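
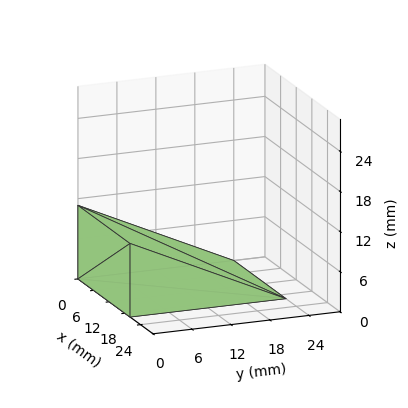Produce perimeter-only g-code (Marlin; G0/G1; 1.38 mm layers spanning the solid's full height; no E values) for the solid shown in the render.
Reading the render: the shape is a wedge (ramp): 20 × 24 mm base, rising to 11 mm along the y=0 edge and sloping linearly to z=0 at y=24 (dimensions read to the nearest mm from the axis ticks). For the g-code, the solid's height is divided into equal slices at the stated Δz and each level perimeter traced with G1 moves after a G0 lift.

; perimeter-only toolpath
G21 ; units = mm
G90 ; absolute positioning
G28 ; home
; layer 1
G0 Z1.38
G0 X0.00 Y0.00
G1 X20.00 Y0.00
G1 X20.00 Y21.00
G1 X0.00 Y21.00
G1 X0.00 Y0.00
; layer 2
G0 Z2.75
G0 X0.00 Y0.00
G1 X20.00 Y0.00
G1 X20.00 Y18.00
G1 X0.00 Y18.00
G1 X0.00 Y0.00
; layer 3
G0 Z4.12
G0 X0.00 Y0.00
G1 X20.00 Y0.00
G1 X20.00 Y15.00
G1 X0.00 Y15.00
G1 X0.00 Y0.00
; layer 4
G0 Z5.50
G0 X0.00 Y0.00
G1 X20.00 Y0.00
G1 X20.00 Y12.00
G1 X0.00 Y12.00
G1 X0.00 Y0.00
; layer 5
G0 Z6.88
G0 X0.00 Y0.00
G1 X20.00 Y0.00
G1 X20.00 Y9.00
G1 X0.00 Y9.00
G1 X0.00 Y0.00
; layer 6
G0 Z8.25
G0 X0.00 Y0.00
G1 X20.00 Y0.00
G1 X20.00 Y6.00
G1 X0.00 Y6.00
G1 X0.00 Y0.00
; layer 7
G0 Z9.62
G0 X0.00 Y0.00
G1 X20.00 Y0.00
G1 X20.00 Y3.00
G1 X0.00 Y3.00
G1 X0.00 Y0.00
M2 ; end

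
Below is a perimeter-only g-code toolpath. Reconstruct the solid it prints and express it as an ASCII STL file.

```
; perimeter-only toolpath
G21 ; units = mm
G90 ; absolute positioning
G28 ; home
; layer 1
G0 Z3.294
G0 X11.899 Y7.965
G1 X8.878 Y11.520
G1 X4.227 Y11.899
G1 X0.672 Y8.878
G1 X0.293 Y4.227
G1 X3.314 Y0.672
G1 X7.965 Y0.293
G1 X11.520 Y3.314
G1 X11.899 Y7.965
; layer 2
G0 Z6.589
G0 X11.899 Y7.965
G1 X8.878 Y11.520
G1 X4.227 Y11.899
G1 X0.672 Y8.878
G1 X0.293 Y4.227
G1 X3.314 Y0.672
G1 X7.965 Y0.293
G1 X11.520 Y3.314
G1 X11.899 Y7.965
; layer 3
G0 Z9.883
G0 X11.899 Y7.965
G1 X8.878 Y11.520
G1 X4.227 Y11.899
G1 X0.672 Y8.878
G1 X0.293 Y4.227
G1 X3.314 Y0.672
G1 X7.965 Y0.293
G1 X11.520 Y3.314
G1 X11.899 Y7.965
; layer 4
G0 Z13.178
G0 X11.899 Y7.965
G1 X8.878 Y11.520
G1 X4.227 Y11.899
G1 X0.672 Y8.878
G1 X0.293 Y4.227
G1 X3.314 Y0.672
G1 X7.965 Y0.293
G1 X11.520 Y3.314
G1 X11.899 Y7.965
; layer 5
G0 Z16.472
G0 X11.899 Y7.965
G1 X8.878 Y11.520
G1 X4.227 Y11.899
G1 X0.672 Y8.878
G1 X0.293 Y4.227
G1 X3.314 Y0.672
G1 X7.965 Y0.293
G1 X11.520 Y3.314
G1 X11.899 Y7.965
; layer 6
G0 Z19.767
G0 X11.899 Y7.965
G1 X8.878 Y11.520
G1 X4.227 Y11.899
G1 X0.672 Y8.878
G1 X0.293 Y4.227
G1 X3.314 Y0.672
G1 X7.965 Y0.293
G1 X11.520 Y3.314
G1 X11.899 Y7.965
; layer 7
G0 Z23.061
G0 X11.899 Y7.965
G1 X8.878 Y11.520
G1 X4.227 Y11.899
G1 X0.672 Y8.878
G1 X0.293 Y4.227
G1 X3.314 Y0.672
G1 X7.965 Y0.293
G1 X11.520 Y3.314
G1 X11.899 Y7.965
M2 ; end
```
solid part
  facet normal 0.0000 0.0000 -1.0000
    outer loop
      vertex 4.227 11.899 0.000
      vertex 8.878 11.520 0.000
      vertex 11.899 7.965 0.000
    endloop
  endfacet
  facet normal 0.0000 0.0000 -1.0000
    outer loop
      vertex 0.672 8.878 0.000
      vertex 4.227 11.899 0.000
      vertex 11.899 7.965 0.000
    endloop
  endfacet
  facet normal 0.0000 0.0000 -1.0000
    outer loop
      vertex 0.293 4.227 0.000
      vertex 0.672 8.878 0.000
      vertex 11.899 7.965 0.000
    endloop
  endfacet
  facet normal 0.0000 0.0000 -1.0000
    outer loop
      vertex 3.314 0.672 0.000
      vertex 0.293 4.227 0.000
      vertex 11.899 7.965 0.000
    endloop
  endfacet
  facet normal 0.0000 0.0000 -1.0000
    outer loop
      vertex 7.965 0.293 0.000
      vertex 3.314 0.672 0.000
      vertex 11.899 7.965 0.000
    endloop
  endfacet
  facet normal 0.0000 0.0000 -1.0000
    outer loop
      vertex 11.520 3.314 0.000
      vertex 7.965 0.293 0.000
      vertex 11.899 7.965 0.000
    endloop
  endfacet
  facet normal 0.0000 0.0000 1.0000
    outer loop
      vertex 11.899 7.965 23.061
      vertex 8.878 11.520 23.061
      vertex 4.227 11.899 23.061
    endloop
  endfacet
  facet normal 0.0000 0.0000 1.0000
    outer loop
      vertex 11.899 7.965 23.061
      vertex 4.227 11.899 23.061
      vertex 0.672 8.878 23.061
    endloop
  endfacet
  facet normal 0.0000 0.0000 1.0000
    outer loop
      vertex 11.899 7.965 23.061
      vertex 0.672 8.878 23.061
      vertex 0.293 4.227 23.061
    endloop
  endfacet
  facet normal 0.0000 0.0000 1.0000
    outer loop
      vertex 11.899 7.965 23.061
      vertex 0.293 4.227 23.061
      vertex 3.314 0.672 23.061
    endloop
  endfacet
  facet normal 0.0000 0.0000 1.0000
    outer loop
      vertex 11.899 7.965 23.061
      vertex 3.314 0.672 23.061
      vertex 7.965 0.293 23.061
    endloop
  endfacet
  facet normal 0.0000 0.0000 1.0000
    outer loop
      vertex 11.899 7.965 23.061
      vertex 7.965 0.293 23.061
      vertex 11.520 3.314 23.061
    endloop
  endfacet
  facet normal 0.7620 0.6476 0.0000
    outer loop
      vertex 11.899 7.965 0.000
      vertex 8.878 11.520 0.000
      vertex 8.878 11.520 23.061
    endloop
  endfacet
  facet normal 0.7620 0.6476 0.0000
    outer loop
      vertex 11.899 7.965 0.000
      vertex 8.878 11.520 23.061
      vertex 11.899 7.965 23.061
    endloop
  endfacet
  facet normal 0.0812 0.9967 0.0000
    outer loop
      vertex 8.878 11.520 0.000
      vertex 4.227 11.899 0.000
      vertex 4.227 11.899 23.061
    endloop
  endfacet
  facet normal 0.0812 0.9967 0.0000
    outer loop
      vertex 8.878 11.520 0.000
      vertex 4.227 11.899 23.061
      vertex 8.878 11.520 23.061
    endloop
  endfacet
  facet normal -0.6476 0.7620 0.0000
    outer loop
      vertex 4.227 11.899 0.000
      vertex 0.672 8.878 0.000
      vertex 0.672 8.878 23.061
    endloop
  endfacet
  facet normal -0.6476 0.7620 0.0000
    outer loop
      vertex 4.227 11.899 0.000
      vertex 0.672 8.878 23.061
      vertex 4.227 11.899 23.061
    endloop
  endfacet
  facet normal -0.9967 0.0812 0.0000
    outer loop
      vertex 0.672 8.878 0.000
      vertex 0.293 4.227 0.000
      vertex 0.293 4.227 23.061
    endloop
  endfacet
  facet normal -0.9967 0.0812 0.0000
    outer loop
      vertex 0.672 8.878 0.000
      vertex 0.293 4.227 23.061
      vertex 0.672 8.878 23.061
    endloop
  endfacet
  facet normal -0.7620 -0.6476 0.0000
    outer loop
      vertex 0.293 4.227 0.000
      vertex 3.314 0.672 0.000
      vertex 3.314 0.672 23.061
    endloop
  endfacet
  facet normal -0.7620 -0.6476 0.0000
    outer loop
      vertex 0.293 4.227 0.000
      vertex 3.314 0.672 23.061
      vertex 0.293 4.227 23.061
    endloop
  endfacet
  facet normal -0.0812 -0.9967 0.0000
    outer loop
      vertex 3.314 0.672 0.000
      vertex 7.965 0.293 0.000
      vertex 7.965 0.293 23.061
    endloop
  endfacet
  facet normal -0.0812 -0.9967 0.0000
    outer loop
      vertex 3.314 0.672 0.000
      vertex 7.965 0.293 23.061
      vertex 3.314 0.672 23.061
    endloop
  endfacet
  facet normal 0.6476 -0.7620 0.0000
    outer loop
      vertex 7.965 0.293 0.000
      vertex 11.520 3.314 0.000
      vertex 11.520 3.314 23.061
    endloop
  endfacet
  facet normal 0.6476 -0.7620 0.0000
    outer loop
      vertex 7.965 0.293 0.000
      vertex 11.520 3.314 23.061
      vertex 7.965 0.293 23.061
    endloop
  endfacet
  facet normal 0.9967 -0.0812 0.0000
    outer loop
      vertex 11.520 3.314 0.000
      vertex 11.899 7.965 0.000
      vertex 11.899 7.965 23.061
    endloop
  endfacet
  facet normal 0.9967 -0.0812 0.0000
    outer loop
      vertex 11.520 3.314 0.000
      vertex 11.899 7.965 23.061
      vertex 11.520 3.314 23.061
    endloop
  endfacet
endsolid part

The G0 Z moves step by Δz≈3.294 mm. Every layer's G1 loop is the same polygon, so the solid is a straight extrusion of it from z=0 to z≈23.1. Closing with flat bottom and top caps and triangulating gives 28 facets — a regular 8-sided prism (a cylinder approximated with 8 flat sides), circumscribed radius ≈ 6.1 mm, height ≈ 23.1 mm.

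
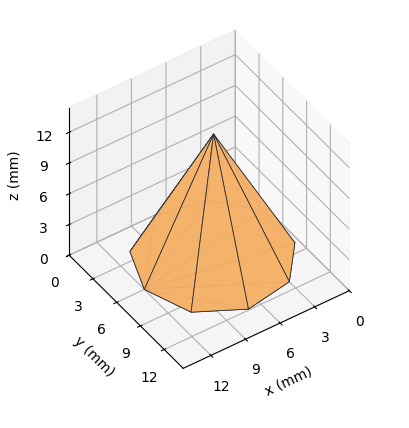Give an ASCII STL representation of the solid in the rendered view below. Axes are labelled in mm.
Reading the render: the shape is a regular 9-sided pyramid, base circumscribed radius ≈ 6 mm, apex at z ≈ 12 mm (dimensions read to the nearest mm from the axis ticks). For the STL, each face is triangulated and given an outward normal.

solid part
  facet normal 0.0000 0.0000 -1.0000
    outer loop
      vertex 7.04 11.91 0.00
      vertex 10.60 9.86 0.00
      vertex 12.00 6.00 0.00
    endloop
  endfacet
  facet normal 0.0000 0.0000 -1.0000
    outer loop
      vertex 3.00 11.20 0.00
      vertex 7.04 11.91 0.00
      vertex 12.00 6.00 0.00
    endloop
  endfacet
  facet normal 0.0000 0.0000 -1.0000
    outer loop
      vertex 0.36 8.05 0.00
      vertex 3.00 11.20 0.00
      vertex 12.00 6.00 0.00
    endloop
  endfacet
  facet normal 0.0000 0.0000 -1.0000
    outer loop
      vertex 0.36 3.95 0.00
      vertex 0.36 8.05 0.00
      vertex 12.00 6.00 0.00
    endloop
  endfacet
  facet normal 0.0000 0.0000 -1.0000
    outer loop
      vertex 3.00 0.80 0.00
      vertex 0.36 3.95 0.00
      vertex 12.00 6.00 0.00
    endloop
  endfacet
  facet normal 0.0000 0.0000 -1.0000
    outer loop
      vertex 7.04 0.09 0.00
      vertex 3.00 0.80 0.00
      vertex 12.00 6.00 0.00
    endloop
  endfacet
  facet normal 0.0000 0.0000 -1.0000
    outer loop
      vertex 10.60 2.14 0.00
      vertex 7.04 0.09 0.00
      vertex 12.00 6.00 0.00
    endloop
  endfacet
  facet normal 0.8508 0.3086 0.4254
    outer loop
      vertex 12.00 6.00 0.00
      vertex 10.60 9.86 0.00
      vertex 6.00 6.00 12.00
    endloop
  endfacet
  facet normal 0.4516 0.7843 0.4254
    outer loop
      vertex 10.60 9.86 0.00
      vertex 7.04 11.91 0.00
      vertex 6.00 6.00 12.00
    endloop
  endfacet
  facet normal -0.1566 0.8913 0.4254
    outer loop
      vertex 7.04 11.91 0.00
      vertex 3.00 11.20 0.00
      vertex 6.00 6.00 12.00
    endloop
  endfacet
  facet normal -0.6936 0.5813 0.4253
    outer loop
      vertex 3.00 11.20 0.00
      vertex 0.36 8.05 0.00
      vertex 6.00 6.00 12.00
    endloop
  endfacet
  facet normal -0.9050 0.0000 0.4254
    outer loop
      vertex 0.36 8.05 0.00
      vertex 0.36 3.95 0.00
      vertex 6.00 6.00 12.00
    endloop
  endfacet
  facet normal -0.6936 -0.5813 0.4253
    outer loop
      vertex 0.36 3.95 0.00
      vertex 3.00 0.80 0.00
      vertex 6.00 6.00 12.00
    endloop
  endfacet
  facet normal -0.1566 -0.8913 0.4254
    outer loop
      vertex 3.00 0.80 0.00
      vertex 7.04 0.09 0.00
      vertex 6.00 6.00 12.00
    endloop
  endfacet
  facet normal 0.4516 -0.7843 0.4254
    outer loop
      vertex 7.04 0.09 0.00
      vertex 10.60 2.14 0.00
      vertex 6.00 6.00 12.00
    endloop
  endfacet
  facet normal 0.8508 -0.3086 0.4254
    outer loop
      vertex 10.60 2.14 0.00
      vertex 12.00 6.00 0.00
      vertex 6.00 6.00 12.00
    endloop
  endfacet
endsolid part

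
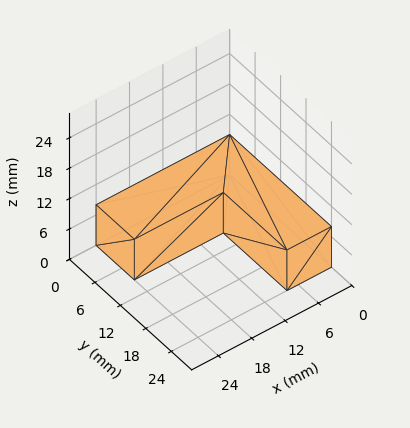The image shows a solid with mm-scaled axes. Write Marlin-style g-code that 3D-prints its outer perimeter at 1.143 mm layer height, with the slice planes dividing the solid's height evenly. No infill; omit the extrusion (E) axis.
Reading the render: the shape is an L-shaped prism: outer 24 × 24 mm, arm thicknesses ≈ 9 mm (horizontal) and 8 mm (vertical), extruded 8 mm in z (dimensions read to the nearest mm from the axis ticks). For the g-code, the solid's height is divided into equal slices at the stated Δz and each level perimeter traced with G1 moves after a G0 lift.

; perimeter-only toolpath
G21 ; units = mm
G90 ; absolute positioning
G28 ; home
; layer 1
G0 Z1.143
G0 X0.000 Y0.000
G1 X24.000 Y0.000
G1 X24.000 Y9.000
G1 X8.000 Y9.000
G1 X8.000 Y24.000
G1 X0.000 Y24.000
G1 X0.000 Y0.000
; layer 2
G0 Z2.286
G0 X0.000 Y0.000
G1 X24.000 Y0.000
G1 X24.000 Y9.000
G1 X8.000 Y9.000
G1 X8.000 Y24.000
G1 X0.000 Y24.000
G1 X0.000 Y0.000
; layer 3
G0 Z3.429
G0 X0.000 Y0.000
G1 X24.000 Y0.000
G1 X24.000 Y9.000
G1 X8.000 Y9.000
G1 X8.000 Y24.000
G1 X0.000 Y24.000
G1 X0.000 Y0.000
; layer 4
G0 Z4.571
G0 X0.000 Y0.000
G1 X24.000 Y0.000
G1 X24.000 Y9.000
G1 X8.000 Y9.000
G1 X8.000 Y24.000
G1 X0.000 Y24.000
G1 X0.000 Y0.000
; layer 5
G0 Z5.714
G0 X0.000 Y0.000
G1 X24.000 Y0.000
G1 X24.000 Y9.000
G1 X8.000 Y9.000
G1 X8.000 Y24.000
G1 X0.000 Y24.000
G1 X0.000 Y0.000
; layer 6
G0 Z6.857
G0 X0.000 Y0.000
G1 X24.000 Y0.000
G1 X24.000 Y9.000
G1 X8.000 Y9.000
G1 X8.000 Y24.000
G1 X0.000 Y24.000
G1 X0.000 Y0.000
; layer 7
G0 Z8.000
G0 X0.000 Y0.000
G1 X24.000 Y0.000
G1 X24.000 Y9.000
G1 X8.000 Y9.000
G1 X8.000 Y24.000
G1 X0.000 Y24.000
G1 X0.000 Y0.000
M2 ; end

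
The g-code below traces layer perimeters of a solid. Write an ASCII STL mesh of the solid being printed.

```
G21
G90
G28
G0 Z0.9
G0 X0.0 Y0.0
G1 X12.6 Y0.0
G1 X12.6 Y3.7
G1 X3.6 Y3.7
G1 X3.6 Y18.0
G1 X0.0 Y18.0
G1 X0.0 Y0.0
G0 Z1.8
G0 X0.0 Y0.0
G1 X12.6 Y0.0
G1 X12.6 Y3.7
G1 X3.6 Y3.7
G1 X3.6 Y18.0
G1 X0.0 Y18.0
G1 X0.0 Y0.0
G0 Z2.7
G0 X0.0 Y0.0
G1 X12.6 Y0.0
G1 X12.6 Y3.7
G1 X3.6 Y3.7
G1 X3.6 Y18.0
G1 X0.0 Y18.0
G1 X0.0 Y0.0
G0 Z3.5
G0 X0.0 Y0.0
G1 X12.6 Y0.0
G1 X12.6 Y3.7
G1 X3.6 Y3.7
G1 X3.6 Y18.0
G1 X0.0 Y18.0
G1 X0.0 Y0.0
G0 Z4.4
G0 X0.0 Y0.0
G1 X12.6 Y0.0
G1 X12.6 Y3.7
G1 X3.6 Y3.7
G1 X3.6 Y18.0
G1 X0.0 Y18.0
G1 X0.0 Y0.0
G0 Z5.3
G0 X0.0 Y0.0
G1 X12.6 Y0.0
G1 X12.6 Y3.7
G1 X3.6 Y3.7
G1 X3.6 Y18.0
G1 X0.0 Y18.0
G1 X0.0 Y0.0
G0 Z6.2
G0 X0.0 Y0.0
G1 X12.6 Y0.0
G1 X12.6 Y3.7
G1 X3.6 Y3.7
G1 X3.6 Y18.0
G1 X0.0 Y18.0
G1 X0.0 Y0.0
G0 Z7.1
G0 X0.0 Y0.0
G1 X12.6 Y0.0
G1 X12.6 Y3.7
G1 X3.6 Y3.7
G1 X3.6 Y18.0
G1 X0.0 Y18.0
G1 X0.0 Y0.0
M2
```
solid part
  facet normal 0.0000 0.0000 -1.0000
    outer loop
      vertex 12.6 3.7 0.0
      vertex 12.6 0.0 0.0
      vertex 0.0 0.0 0.0
    endloop
  endfacet
  facet normal 0.0000 0.0000 -1.0000
    outer loop
      vertex 3.6 3.7 0.0
      vertex 12.6 3.7 0.0
      vertex 0.0 0.0 0.0
    endloop
  endfacet
  facet normal 0.0000 0.0000 -1.0000
    outer loop
      vertex 3.6 18.0 0.0
      vertex 3.6 3.7 0.0
      vertex 0.0 0.0 0.0
    endloop
  endfacet
  facet normal 0.0000 0.0000 -1.0000
    outer loop
      vertex 0.0 18.0 0.0
      vertex 3.6 18.0 0.0
      vertex 0.0 0.0 0.0
    endloop
  endfacet
  facet normal 0.0000 0.0000 1.0000
    outer loop
      vertex 0.0 0.0 7.1
      vertex 12.6 0.0 7.1
      vertex 12.6 3.7 7.1
    endloop
  endfacet
  facet normal 0.0000 0.0000 1.0000
    outer loop
      vertex 0.0 0.0 7.1
      vertex 12.6 3.7 7.1
      vertex 3.6 3.7 7.1
    endloop
  endfacet
  facet normal 0.0000 0.0000 1.0000
    outer loop
      vertex 0.0 0.0 7.1
      vertex 3.6 3.7 7.1
      vertex 3.6 18.0 7.1
    endloop
  endfacet
  facet normal 0.0000 0.0000 1.0000
    outer loop
      vertex 0.0 0.0 7.1
      vertex 3.6 18.0 7.1
      vertex 0.0 18.0 7.1
    endloop
  endfacet
  facet normal 0.0000 -1.0000 0.0000
    outer loop
      vertex 0.0 0.0 0.0
      vertex 12.6 0.0 0.0
      vertex 12.6 0.0 7.1
    endloop
  endfacet
  facet normal 0.0000 -1.0000 0.0000
    outer loop
      vertex 0.0 0.0 0.0
      vertex 12.6 0.0 7.1
      vertex 0.0 0.0 7.1
    endloop
  endfacet
  facet normal 1.0000 0.0000 0.0000
    outer loop
      vertex 12.6 0.0 0.0
      vertex 12.6 3.7 0.0
      vertex 12.6 3.7 7.1
    endloop
  endfacet
  facet normal 1.0000 0.0000 0.0000
    outer loop
      vertex 12.6 0.0 0.0
      vertex 12.6 3.7 7.1
      vertex 12.6 0.0 7.1
    endloop
  endfacet
  facet normal 0.0000 1.0000 0.0000
    outer loop
      vertex 12.6 3.7 0.0
      vertex 3.6 3.7 0.0
      vertex 3.6 3.7 7.1
    endloop
  endfacet
  facet normal 0.0000 1.0000 0.0000
    outer loop
      vertex 12.6 3.7 0.0
      vertex 3.6 3.7 7.1
      vertex 12.6 3.7 7.1
    endloop
  endfacet
  facet normal 1.0000 0.0000 0.0000
    outer loop
      vertex 3.6 3.7 0.0
      vertex 3.6 18.0 0.0
      vertex 3.6 18.0 7.1
    endloop
  endfacet
  facet normal 1.0000 0.0000 0.0000
    outer loop
      vertex 3.6 3.7 0.0
      vertex 3.6 18.0 7.1
      vertex 3.6 3.7 7.1
    endloop
  endfacet
  facet normal 0.0000 1.0000 0.0000
    outer loop
      vertex 3.6 18.0 0.0
      vertex 0.0 18.0 0.0
      vertex 0.0 18.0 7.1
    endloop
  endfacet
  facet normal 0.0000 1.0000 0.0000
    outer loop
      vertex 3.6 18.0 0.0
      vertex 0.0 18.0 7.1
      vertex 3.6 18.0 7.1
    endloop
  endfacet
  facet normal -1.0000 0.0000 0.0000
    outer loop
      vertex 0.0 18.0 0.0
      vertex 0.0 0.0 0.0
      vertex 0.0 0.0 7.1
    endloop
  endfacet
  facet normal -1.0000 0.0000 0.0000
    outer loop
      vertex 0.0 18.0 0.0
      vertex 0.0 0.0 7.1
      vertex 0.0 18.0 7.1
    endloop
  endfacet
endsolid part

The G0 Z moves step by Δz≈0.9 mm. Every layer's G1 loop is the same polygon, so the solid is a straight extrusion of it from z=0 to z≈7.1. Closing with flat bottom and top caps and triangulating gives 20 facets — an L-shaped prism: outer 12.6 × 18 mm, arm thicknesses ≈ 3.7 mm (horizontal) and 3.6 mm (vertical), extruded 7.1 mm in z.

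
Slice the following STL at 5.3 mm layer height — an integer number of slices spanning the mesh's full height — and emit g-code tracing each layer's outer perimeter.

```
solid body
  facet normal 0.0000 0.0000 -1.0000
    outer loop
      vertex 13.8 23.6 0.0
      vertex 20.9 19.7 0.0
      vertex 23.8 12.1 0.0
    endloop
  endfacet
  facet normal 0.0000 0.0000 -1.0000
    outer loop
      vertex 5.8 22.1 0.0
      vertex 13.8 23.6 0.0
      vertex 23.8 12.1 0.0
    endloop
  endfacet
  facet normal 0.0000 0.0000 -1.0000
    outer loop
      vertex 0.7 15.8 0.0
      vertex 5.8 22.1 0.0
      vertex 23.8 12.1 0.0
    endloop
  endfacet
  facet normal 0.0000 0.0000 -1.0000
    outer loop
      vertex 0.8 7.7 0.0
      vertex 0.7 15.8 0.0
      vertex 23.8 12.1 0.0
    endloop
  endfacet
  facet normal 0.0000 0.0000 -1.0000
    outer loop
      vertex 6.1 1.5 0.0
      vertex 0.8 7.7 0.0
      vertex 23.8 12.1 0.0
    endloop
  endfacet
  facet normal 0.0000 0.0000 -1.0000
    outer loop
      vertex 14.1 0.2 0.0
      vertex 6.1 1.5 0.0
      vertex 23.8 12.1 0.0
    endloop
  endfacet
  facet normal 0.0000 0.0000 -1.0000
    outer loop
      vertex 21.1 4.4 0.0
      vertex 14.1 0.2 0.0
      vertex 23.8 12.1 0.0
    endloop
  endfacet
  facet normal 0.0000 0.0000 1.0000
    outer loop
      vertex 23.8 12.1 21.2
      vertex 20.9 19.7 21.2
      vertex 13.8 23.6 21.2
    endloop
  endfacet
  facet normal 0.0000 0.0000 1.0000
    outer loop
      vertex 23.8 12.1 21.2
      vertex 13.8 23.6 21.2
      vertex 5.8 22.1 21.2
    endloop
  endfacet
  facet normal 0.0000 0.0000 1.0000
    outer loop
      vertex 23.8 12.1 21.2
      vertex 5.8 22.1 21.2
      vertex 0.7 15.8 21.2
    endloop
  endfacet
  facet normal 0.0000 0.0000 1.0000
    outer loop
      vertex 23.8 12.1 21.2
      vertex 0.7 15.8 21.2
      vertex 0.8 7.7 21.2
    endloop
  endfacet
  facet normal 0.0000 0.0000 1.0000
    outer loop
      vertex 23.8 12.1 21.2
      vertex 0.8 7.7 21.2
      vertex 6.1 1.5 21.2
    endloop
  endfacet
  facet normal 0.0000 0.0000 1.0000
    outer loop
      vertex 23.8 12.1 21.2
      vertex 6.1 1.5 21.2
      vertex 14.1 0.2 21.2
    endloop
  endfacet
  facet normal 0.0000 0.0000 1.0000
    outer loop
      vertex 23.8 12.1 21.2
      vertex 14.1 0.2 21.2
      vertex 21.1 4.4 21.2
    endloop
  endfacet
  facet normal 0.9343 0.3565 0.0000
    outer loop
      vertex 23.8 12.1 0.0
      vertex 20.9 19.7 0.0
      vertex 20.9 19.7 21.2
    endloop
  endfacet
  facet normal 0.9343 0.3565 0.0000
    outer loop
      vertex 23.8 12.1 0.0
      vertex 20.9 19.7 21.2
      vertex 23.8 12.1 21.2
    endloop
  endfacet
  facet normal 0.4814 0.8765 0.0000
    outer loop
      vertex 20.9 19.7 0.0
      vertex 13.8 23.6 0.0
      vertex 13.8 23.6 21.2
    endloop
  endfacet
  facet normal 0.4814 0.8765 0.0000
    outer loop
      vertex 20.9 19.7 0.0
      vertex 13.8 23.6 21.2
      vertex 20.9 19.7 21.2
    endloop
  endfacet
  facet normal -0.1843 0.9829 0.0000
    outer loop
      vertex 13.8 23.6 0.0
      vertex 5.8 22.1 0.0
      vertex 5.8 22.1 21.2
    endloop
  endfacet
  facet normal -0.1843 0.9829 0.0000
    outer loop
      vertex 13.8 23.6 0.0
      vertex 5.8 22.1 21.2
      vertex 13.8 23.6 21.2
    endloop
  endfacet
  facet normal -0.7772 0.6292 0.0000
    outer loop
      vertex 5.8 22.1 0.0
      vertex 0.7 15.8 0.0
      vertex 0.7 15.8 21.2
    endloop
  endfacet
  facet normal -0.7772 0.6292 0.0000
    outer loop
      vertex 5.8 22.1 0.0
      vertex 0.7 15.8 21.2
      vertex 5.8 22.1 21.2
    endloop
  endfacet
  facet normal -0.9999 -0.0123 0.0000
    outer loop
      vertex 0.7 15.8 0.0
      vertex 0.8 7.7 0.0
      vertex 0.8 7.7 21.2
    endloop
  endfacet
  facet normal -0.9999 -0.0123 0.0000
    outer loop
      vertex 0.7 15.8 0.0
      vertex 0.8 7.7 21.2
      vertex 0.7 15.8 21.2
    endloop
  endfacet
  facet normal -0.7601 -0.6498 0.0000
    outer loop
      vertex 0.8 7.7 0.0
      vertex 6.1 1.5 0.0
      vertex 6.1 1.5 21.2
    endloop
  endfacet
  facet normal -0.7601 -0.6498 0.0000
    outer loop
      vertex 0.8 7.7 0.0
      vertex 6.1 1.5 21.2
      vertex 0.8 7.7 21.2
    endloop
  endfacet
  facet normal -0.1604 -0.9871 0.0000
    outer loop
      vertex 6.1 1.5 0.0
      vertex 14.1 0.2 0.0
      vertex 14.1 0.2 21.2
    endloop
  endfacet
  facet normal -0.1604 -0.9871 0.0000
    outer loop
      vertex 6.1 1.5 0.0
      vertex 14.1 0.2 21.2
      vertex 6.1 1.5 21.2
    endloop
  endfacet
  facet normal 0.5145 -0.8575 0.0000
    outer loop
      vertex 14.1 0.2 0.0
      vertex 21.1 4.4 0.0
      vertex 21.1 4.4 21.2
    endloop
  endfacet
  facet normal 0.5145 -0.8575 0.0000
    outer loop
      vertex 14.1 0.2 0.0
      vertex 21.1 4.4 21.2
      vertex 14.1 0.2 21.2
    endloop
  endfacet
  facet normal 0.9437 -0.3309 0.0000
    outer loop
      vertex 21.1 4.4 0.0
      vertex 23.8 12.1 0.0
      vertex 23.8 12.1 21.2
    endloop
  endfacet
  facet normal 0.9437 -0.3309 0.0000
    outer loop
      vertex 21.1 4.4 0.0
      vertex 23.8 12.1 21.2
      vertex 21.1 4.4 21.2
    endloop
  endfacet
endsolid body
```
; perimeter-only toolpath
G21 ; units = mm
G90 ; absolute positioning
G28 ; home
; layer 1
G0 Z5.3
G0 X23.8 Y12.1
G1 X20.9 Y19.7
G1 X13.8 Y23.6
G1 X5.8 Y22.1
G1 X0.7 Y15.8
G1 X0.8 Y7.7
G1 X6.1 Y1.5
G1 X14.1 Y0.2
G1 X21.1 Y4.4
G1 X23.8 Y12.1
; layer 2
G0 Z10.6
G0 X23.8 Y12.1
G1 X20.9 Y19.7
G1 X13.8 Y23.6
G1 X5.8 Y22.1
G1 X0.7 Y15.8
G1 X0.8 Y7.7
G1 X6.1 Y1.5
G1 X14.1 Y0.2
G1 X21.1 Y4.4
G1 X23.8 Y12.1
; layer 3
G0 Z15.9
G0 X23.8 Y12.1
G1 X20.9 Y19.7
G1 X13.8 Y23.6
G1 X5.8 Y22.1
G1 X0.7 Y15.8
G1 X0.8 Y7.7
G1 X6.1 Y1.5
G1 X14.1 Y0.2
G1 X21.1 Y4.4
G1 X23.8 Y12.1
; layer 4
G0 Z21.2
G0 X23.8 Y12.1
G1 X20.9 Y19.7
G1 X13.8 Y23.6
G1 X5.8 Y22.1
G1 X0.7 Y15.8
G1 X0.8 Y7.7
G1 X6.1 Y1.5
G1 X14.1 Y0.2
G1 X21.1 Y4.4
G1 X23.8 Y12.1
M2 ; end

The solid is a regular 9-sided prism (a cylinder approximated with 9 flat sides), circumscribed radius ≈ 11.9 mm, height ≈ 21.2 mm. Slicing at Δz = 5.3 mm — 4 equal slices spanning the solid's height, so layer i sits at z = i·h/4 — gives 4 non-empty perimeters. Each is a 9-segment closed polygon; G0 lifts to the layer z and rapids to the start vertex, then G1 traces the edges.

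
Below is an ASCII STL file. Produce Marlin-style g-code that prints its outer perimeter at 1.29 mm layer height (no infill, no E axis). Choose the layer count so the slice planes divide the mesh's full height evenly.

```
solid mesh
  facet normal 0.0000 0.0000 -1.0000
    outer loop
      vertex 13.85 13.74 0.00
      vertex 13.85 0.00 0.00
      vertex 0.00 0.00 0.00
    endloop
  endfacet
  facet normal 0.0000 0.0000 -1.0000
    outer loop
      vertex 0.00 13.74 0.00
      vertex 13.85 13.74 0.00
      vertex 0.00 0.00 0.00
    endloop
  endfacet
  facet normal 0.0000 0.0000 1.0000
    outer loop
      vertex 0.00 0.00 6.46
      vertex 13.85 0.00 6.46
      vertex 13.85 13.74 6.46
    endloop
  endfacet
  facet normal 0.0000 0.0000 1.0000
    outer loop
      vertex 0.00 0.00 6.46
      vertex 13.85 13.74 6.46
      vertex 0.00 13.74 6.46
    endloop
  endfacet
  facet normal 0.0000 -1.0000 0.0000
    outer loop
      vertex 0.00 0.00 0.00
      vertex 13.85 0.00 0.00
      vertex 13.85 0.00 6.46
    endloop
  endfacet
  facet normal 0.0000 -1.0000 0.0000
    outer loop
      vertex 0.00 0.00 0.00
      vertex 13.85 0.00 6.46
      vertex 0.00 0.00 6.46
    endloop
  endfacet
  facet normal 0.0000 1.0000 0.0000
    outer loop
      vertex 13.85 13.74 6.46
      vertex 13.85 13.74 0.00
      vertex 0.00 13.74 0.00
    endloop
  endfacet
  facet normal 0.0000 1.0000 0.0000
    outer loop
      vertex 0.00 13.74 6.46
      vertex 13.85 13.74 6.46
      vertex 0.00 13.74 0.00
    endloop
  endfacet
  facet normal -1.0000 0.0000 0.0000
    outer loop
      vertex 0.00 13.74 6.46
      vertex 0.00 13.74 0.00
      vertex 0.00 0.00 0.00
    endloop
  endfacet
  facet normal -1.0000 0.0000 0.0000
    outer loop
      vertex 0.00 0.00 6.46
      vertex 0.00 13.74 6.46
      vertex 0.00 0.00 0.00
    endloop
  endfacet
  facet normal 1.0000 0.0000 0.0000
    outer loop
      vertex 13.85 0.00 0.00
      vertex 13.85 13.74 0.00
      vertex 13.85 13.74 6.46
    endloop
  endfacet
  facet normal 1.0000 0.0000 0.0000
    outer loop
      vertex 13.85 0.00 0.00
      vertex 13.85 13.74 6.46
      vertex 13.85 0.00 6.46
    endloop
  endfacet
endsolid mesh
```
; perimeter-only toolpath
G21 ; units = mm
G90 ; absolute positioning
G28 ; home
; layer 1
G0 Z1.29
G0 X0.00 Y0.00
G1 X13.85 Y0.00
G1 X13.85 Y13.74
G1 X0.00 Y13.74
G1 X0.00 Y0.00
; layer 2
G0 Z2.58
G0 X0.00 Y0.00
G1 X13.85 Y0.00
G1 X13.85 Y13.74
G1 X0.00 Y13.74
G1 X0.00 Y0.00
; layer 3
G0 Z3.88
G0 X0.00 Y0.00
G1 X13.85 Y0.00
G1 X13.85 Y13.74
G1 X0.00 Y13.74
G1 X0.00 Y0.00
; layer 4
G0 Z5.17
G0 X0.00 Y0.00
G1 X13.85 Y0.00
G1 X13.85 Y13.74
G1 X0.00 Y13.74
G1 X0.00 Y0.00
; layer 5
G0 Z6.46
G0 X0.00 Y0.00
G1 X13.85 Y0.00
G1 X13.85 Y13.74
G1 X0.00 Y13.74
G1 X0.00 Y0.00
M2 ; end

The solid is a rectangular box, roughly 13.8 × 13.7 mm footprint and 6.46 mm tall. Slicing at Δz = 1.29 mm — 5 equal slices spanning the solid's height, so layer i sits at z = i·h/5 — gives 5 non-empty perimeters. Each is a 4-segment closed polygon; G0 lifts to the layer z and rapids to the start vertex, then G1 traces the edges.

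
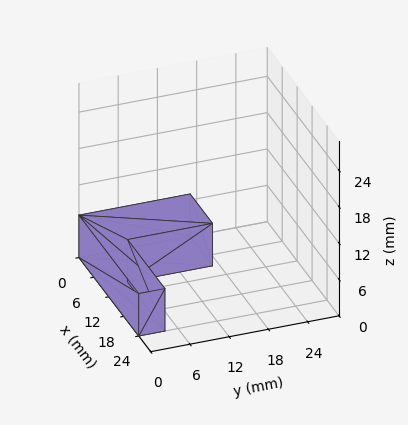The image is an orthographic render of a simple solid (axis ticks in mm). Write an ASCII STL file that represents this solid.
Reading the render: the shape is an L-shaped prism: outer 24 × 17 mm, arm thicknesses ≈ 4 mm (horizontal) and 9 mm (vertical), extruded 7 mm in z (dimensions read to the nearest mm from the axis ticks). For the STL, each face is triangulated and given an outward normal.

solid part
  facet normal 0.0000 0.0000 -1.0000
    outer loop
      vertex 24.0 4.0 0.0
      vertex 24.0 0.0 0.0
      vertex 0.0 0.0 0.0
    endloop
  endfacet
  facet normal 0.0000 0.0000 -1.0000
    outer loop
      vertex 9.0 4.0 0.0
      vertex 24.0 4.0 0.0
      vertex 0.0 0.0 0.0
    endloop
  endfacet
  facet normal 0.0000 0.0000 -1.0000
    outer loop
      vertex 9.0 17.0 0.0
      vertex 9.0 4.0 0.0
      vertex 0.0 0.0 0.0
    endloop
  endfacet
  facet normal 0.0000 0.0000 -1.0000
    outer loop
      vertex 0.0 17.0 0.0
      vertex 9.0 17.0 0.0
      vertex 0.0 0.0 0.0
    endloop
  endfacet
  facet normal 0.0000 0.0000 1.0000
    outer loop
      vertex 0.0 0.0 7.0
      vertex 24.0 0.0 7.0
      vertex 24.0 4.0 7.0
    endloop
  endfacet
  facet normal 0.0000 0.0000 1.0000
    outer loop
      vertex 0.0 0.0 7.0
      vertex 24.0 4.0 7.0
      vertex 9.0 4.0 7.0
    endloop
  endfacet
  facet normal 0.0000 0.0000 1.0000
    outer loop
      vertex 0.0 0.0 7.0
      vertex 9.0 4.0 7.0
      vertex 9.0 17.0 7.0
    endloop
  endfacet
  facet normal 0.0000 0.0000 1.0000
    outer loop
      vertex 0.0 0.0 7.0
      vertex 9.0 17.0 7.0
      vertex 0.0 17.0 7.0
    endloop
  endfacet
  facet normal 0.0000 -1.0000 0.0000
    outer loop
      vertex 0.0 0.0 0.0
      vertex 24.0 0.0 0.0
      vertex 24.0 0.0 7.0
    endloop
  endfacet
  facet normal 0.0000 -1.0000 0.0000
    outer loop
      vertex 0.0 0.0 0.0
      vertex 24.0 0.0 7.0
      vertex 0.0 0.0 7.0
    endloop
  endfacet
  facet normal 1.0000 0.0000 0.0000
    outer loop
      vertex 24.0 0.0 0.0
      vertex 24.0 4.0 0.0
      vertex 24.0 4.0 7.0
    endloop
  endfacet
  facet normal 1.0000 0.0000 0.0000
    outer loop
      vertex 24.0 0.0 0.0
      vertex 24.0 4.0 7.0
      vertex 24.0 0.0 7.0
    endloop
  endfacet
  facet normal 0.0000 1.0000 0.0000
    outer loop
      vertex 24.0 4.0 0.0
      vertex 9.0 4.0 0.0
      vertex 9.0 4.0 7.0
    endloop
  endfacet
  facet normal 0.0000 1.0000 0.0000
    outer loop
      vertex 24.0 4.0 0.0
      vertex 9.0 4.0 7.0
      vertex 24.0 4.0 7.0
    endloop
  endfacet
  facet normal 1.0000 0.0000 0.0000
    outer loop
      vertex 9.0 4.0 0.0
      vertex 9.0 17.0 0.0
      vertex 9.0 17.0 7.0
    endloop
  endfacet
  facet normal 1.0000 0.0000 0.0000
    outer loop
      vertex 9.0 4.0 0.0
      vertex 9.0 17.0 7.0
      vertex 9.0 4.0 7.0
    endloop
  endfacet
  facet normal 0.0000 1.0000 0.0000
    outer loop
      vertex 9.0 17.0 0.0
      vertex 0.0 17.0 0.0
      vertex 0.0 17.0 7.0
    endloop
  endfacet
  facet normal 0.0000 1.0000 0.0000
    outer loop
      vertex 9.0 17.0 0.0
      vertex 0.0 17.0 7.0
      vertex 9.0 17.0 7.0
    endloop
  endfacet
  facet normal -1.0000 0.0000 0.0000
    outer loop
      vertex 0.0 17.0 0.0
      vertex 0.0 0.0 0.0
      vertex 0.0 0.0 7.0
    endloop
  endfacet
  facet normal -1.0000 0.0000 0.0000
    outer loop
      vertex 0.0 17.0 0.0
      vertex 0.0 0.0 7.0
      vertex 0.0 17.0 7.0
    endloop
  endfacet
endsolid part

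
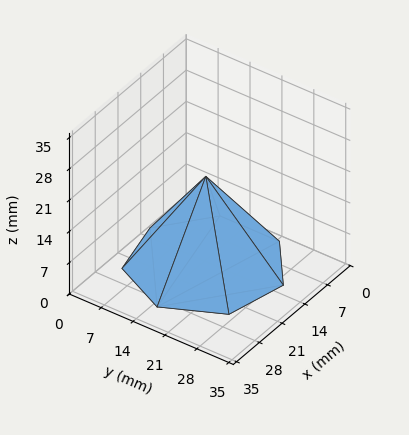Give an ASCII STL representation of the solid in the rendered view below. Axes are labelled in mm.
Reading the render: the shape is a regular 7-sided pyramid, base circumscribed radius ≈ 15 mm, apex at z ≈ 20 mm (dimensions read to the nearest mm from the axis ticks). For the STL, each face is triangulated and given an outward normal.

solid part
  facet normal 0.0000 0.0000 -1.0000
    outer loop
      vertex 11.66 29.62 0.00
      vertex 24.35 26.73 0.00
      vertex 30.00 15.00 0.00
    endloop
  endfacet
  facet normal 0.0000 0.0000 -1.0000
    outer loop
      vertex 1.49 21.51 0.00
      vertex 11.66 29.62 0.00
      vertex 30.00 15.00 0.00
    endloop
  endfacet
  facet normal 0.0000 0.0000 -1.0000
    outer loop
      vertex 1.49 8.49 0.00
      vertex 1.49 21.51 0.00
      vertex 30.00 15.00 0.00
    endloop
  endfacet
  facet normal 0.0000 0.0000 -1.0000
    outer loop
      vertex 11.66 0.38 0.00
      vertex 1.49 8.49 0.00
      vertex 30.00 15.00 0.00
    endloop
  endfacet
  facet normal 0.0000 0.0000 -1.0000
    outer loop
      vertex 24.35 3.27 0.00
      vertex 11.66 0.38 0.00
      vertex 30.00 15.00 0.00
    endloop
  endfacet
  facet normal 0.7465 0.3596 0.5599
    outer loop
      vertex 30.00 15.00 0.00
      vertex 24.35 26.73 0.00
      vertex 15.00 15.00 20.00
    endloop
  endfacet
  facet normal 0.1840 0.8079 0.5599
    outer loop
      vertex 24.35 26.73 0.00
      vertex 11.66 29.62 0.00
      vertex 15.00 15.00 20.00
    endloop
  endfacet
  facet normal -0.5166 0.6478 0.5598
    outer loop
      vertex 11.66 29.62 0.00
      vertex 1.49 21.51 0.00
      vertex 15.00 15.00 20.00
    endloop
  endfacet
  facet normal -0.8287 0.0000 0.5598
    outer loop
      vertex 1.49 21.51 0.00
      vertex 1.49 8.49 0.00
      vertex 15.00 15.00 20.00
    endloop
  endfacet
  facet normal -0.5166 -0.6478 0.5598
    outer loop
      vertex 1.49 8.49 0.00
      vertex 11.66 0.38 0.00
      vertex 15.00 15.00 20.00
    endloop
  endfacet
  facet normal 0.1840 -0.8079 0.5599
    outer loop
      vertex 11.66 0.38 0.00
      vertex 24.35 3.27 0.00
      vertex 15.00 15.00 20.00
    endloop
  endfacet
  facet normal 0.7465 -0.3596 0.5599
    outer loop
      vertex 24.35 3.27 0.00
      vertex 30.00 15.00 0.00
      vertex 15.00 15.00 20.00
    endloop
  endfacet
endsolid part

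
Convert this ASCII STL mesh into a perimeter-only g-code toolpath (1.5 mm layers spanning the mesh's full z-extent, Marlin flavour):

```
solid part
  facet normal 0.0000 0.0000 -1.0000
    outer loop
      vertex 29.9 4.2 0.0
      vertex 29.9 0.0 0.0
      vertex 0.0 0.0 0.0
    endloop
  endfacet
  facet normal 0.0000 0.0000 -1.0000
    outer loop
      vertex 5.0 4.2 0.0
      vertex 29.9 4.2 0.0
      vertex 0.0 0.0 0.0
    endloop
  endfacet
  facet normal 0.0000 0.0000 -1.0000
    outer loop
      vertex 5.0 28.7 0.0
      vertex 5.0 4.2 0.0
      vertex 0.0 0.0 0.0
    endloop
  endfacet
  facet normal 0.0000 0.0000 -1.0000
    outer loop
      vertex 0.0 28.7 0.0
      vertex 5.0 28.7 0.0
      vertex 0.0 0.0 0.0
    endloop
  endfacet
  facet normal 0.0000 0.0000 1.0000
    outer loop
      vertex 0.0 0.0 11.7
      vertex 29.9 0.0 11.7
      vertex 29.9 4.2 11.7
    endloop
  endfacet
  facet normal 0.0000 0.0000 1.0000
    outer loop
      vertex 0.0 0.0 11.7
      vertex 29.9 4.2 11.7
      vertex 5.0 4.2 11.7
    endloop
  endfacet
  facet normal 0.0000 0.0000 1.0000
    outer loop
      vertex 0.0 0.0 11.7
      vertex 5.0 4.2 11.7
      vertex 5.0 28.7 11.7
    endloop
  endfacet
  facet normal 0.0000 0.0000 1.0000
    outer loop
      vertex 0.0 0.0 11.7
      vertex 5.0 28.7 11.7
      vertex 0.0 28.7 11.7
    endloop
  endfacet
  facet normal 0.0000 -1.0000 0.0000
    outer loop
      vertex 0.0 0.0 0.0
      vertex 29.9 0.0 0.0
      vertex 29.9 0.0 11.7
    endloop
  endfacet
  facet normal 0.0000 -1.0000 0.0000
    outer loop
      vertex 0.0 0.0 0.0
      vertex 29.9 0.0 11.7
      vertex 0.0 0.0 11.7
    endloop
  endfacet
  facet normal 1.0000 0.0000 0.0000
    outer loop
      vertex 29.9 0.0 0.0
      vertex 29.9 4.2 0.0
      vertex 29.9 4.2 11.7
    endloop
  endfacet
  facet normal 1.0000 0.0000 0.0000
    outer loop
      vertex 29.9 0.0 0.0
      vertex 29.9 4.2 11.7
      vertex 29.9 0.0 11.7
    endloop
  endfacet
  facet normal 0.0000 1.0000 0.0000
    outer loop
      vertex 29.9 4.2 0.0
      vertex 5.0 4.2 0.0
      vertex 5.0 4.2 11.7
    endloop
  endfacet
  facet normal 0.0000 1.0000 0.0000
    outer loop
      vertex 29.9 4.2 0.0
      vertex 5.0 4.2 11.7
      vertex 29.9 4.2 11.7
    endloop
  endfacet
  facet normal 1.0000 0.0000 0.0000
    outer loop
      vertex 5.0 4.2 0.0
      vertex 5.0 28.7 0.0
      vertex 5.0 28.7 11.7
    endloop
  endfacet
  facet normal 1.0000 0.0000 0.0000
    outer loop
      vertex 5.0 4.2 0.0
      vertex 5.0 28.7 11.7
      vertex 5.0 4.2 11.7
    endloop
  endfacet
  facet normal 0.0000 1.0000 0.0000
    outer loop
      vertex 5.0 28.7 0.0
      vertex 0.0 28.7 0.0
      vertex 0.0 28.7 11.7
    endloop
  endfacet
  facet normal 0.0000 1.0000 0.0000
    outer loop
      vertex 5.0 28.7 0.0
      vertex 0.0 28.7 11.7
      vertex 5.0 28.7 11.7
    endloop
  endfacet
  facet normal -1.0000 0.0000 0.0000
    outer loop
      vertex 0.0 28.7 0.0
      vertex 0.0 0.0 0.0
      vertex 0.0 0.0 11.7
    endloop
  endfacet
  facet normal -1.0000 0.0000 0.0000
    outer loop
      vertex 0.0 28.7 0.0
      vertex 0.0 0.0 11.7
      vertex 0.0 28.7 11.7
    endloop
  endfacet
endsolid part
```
; perimeter-only toolpath
G21 ; units = mm
G90 ; absolute positioning
G28 ; home
; layer 1
G0 Z1.5
G0 X0.0 Y0.0
G1 X29.9 Y0.0
G1 X29.9 Y4.2
G1 X5.0 Y4.2
G1 X5.0 Y28.7
G1 X0.0 Y28.7
G1 X0.0 Y0.0
; layer 2
G0 Z2.9
G0 X0.0 Y0.0
G1 X29.9 Y0.0
G1 X29.9 Y4.2
G1 X5.0 Y4.2
G1 X5.0 Y28.7
G1 X0.0 Y28.7
G1 X0.0 Y0.0
; layer 3
G0 Z4.4
G0 X0.0 Y0.0
G1 X29.9 Y0.0
G1 X29.9 Y4.2
G1 X5.0 Y4.2
G1 X5.0 Y28.7
G1 X0.0 Y28.7
G1 X0.0 Y0.0
; layer 4
G0 Z5.8
G0 X0.0 Y0.0
G1 X29.9 Y0.0
G1 X29.9 Y4.2
G1 X5.0 Y4.2
G1 X5.0 Y28.7
G1 X0.0 Y28.7
G1 X0.0 Y0.0
; layer 5
G0 Z7.3
G0 X0.0 Y0.0
G1 X29.9 Y0.0
G1 X29.9 Y4.2
G1 X5.0 Y4.2
G1 X5.0 Y28.7
G1 X0.0 Y28.7
G1 X0.0 Y0.0
; layer 6
G0 Z8.8
G0 X0.0 Y0.0
G1 X29.9 Y0.0
G1 X29.9 Y4.2
G1 X5.0 Y4.2
G1 X5.0 Y28.7
G1 X0.0 Y28.7
G1 X0.0 Y0.0
; layer 7
G0 Z10.2
G0 X0.0 Y0.0
G1 X29.9 Y0.0
G1 X29.9 Y4.2
G1 X5.0 Y4.2
G1 X5.0 Y28.7
G1 X0.0 Y28.7
G1 X0.0 Y0.0
; layer 8
G0 Z11.7
G0 X0.0 Y0.0
G1 X29.9 Y0.0
G1 X29.9 Y4.2
G1 X5.0 Y4.2
G1 X5.0 Y28.7
G1 X0.0 Y28.7
G1 X0.0 Y0.0
M2 ; end

The solid is an L-shaped prism: outer 29.9 × 28.7 mm, arm thicknesses ≈ 4.2 mm (horizontal) and 5 mm (vertical), extruded 11.7 mm in z. Slicing at Δz = 1.5 mm — 8 equal slices spanning the solid's height, so layer i sits at z = i·h/8 — gives 8 non-empty perimeters. Each is a 6-segment closed polygon; G0 lifts to the layer z and rapids to the start vertex, then G1 traces the edges.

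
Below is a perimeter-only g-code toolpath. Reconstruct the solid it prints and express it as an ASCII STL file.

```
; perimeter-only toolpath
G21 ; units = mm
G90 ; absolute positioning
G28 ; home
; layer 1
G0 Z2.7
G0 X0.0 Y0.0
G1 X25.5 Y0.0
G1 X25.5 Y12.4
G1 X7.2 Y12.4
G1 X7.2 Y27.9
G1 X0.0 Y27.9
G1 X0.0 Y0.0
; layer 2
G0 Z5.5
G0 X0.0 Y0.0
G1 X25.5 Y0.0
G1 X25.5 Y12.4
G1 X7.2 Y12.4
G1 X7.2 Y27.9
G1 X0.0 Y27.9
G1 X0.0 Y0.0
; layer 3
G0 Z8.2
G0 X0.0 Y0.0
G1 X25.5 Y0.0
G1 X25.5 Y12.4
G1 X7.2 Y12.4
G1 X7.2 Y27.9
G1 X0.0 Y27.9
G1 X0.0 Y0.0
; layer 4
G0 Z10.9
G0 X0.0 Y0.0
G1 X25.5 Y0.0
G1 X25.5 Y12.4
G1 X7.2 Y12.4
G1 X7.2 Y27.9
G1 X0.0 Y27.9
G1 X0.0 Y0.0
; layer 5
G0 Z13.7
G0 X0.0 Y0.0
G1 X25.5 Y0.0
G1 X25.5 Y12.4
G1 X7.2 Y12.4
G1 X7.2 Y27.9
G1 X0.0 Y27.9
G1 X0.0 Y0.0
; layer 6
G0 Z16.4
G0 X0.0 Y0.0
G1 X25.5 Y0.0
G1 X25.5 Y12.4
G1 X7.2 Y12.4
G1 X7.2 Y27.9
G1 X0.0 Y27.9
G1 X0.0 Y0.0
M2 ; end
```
solid part
  facet normal 0.0000 0.0000 -1.0000
    outer loop
      vertex 25.5 12.4 0.0
      vertex 25.5 0.0 0.0
      vertex 0.0 0.0 0.0
    endloop
  endfacet
  facet normal 0.0000 0.0000 -1.0000
    outer loop
      vertex 7.2 12.4 0.0
      vertex 25.5 12.4 0.0
      vertex 0.0 0.0 0.0
    endloop
  endfacet
  facet normal 0.0000 0.0000 -1.0000
    outer loop
      vertex 7.2 27.9 0.0
      vertex 7.2 12.4 0.0
      vertex 0.0 0.0 0.0
    endloop
  endfacet
  facet normal 0.0000 0.0000 -1.0000
    outer loop
      vertex 0.0 27.9 0.0
      vertex 7.2 27.9 0.0
      vertex 0.0 0.0 0.0
    endloop
  endfacet
  facet normal 0.0000 0.0000 1.0000
    outer loop
      vertex 0.0 0.0 16.4
      vertex 25.5 0.0 16.4
      vertex 25.5 12.4 16.4
    endloop
  endfacet
  facet normal 0.0000 0.0000 1.0000
    outer loop
      vertex 0.0 0.0 16.4
      vertex 25.5 12.4 16.4
      vertex 7.2 12.4 16.4
    endloop
  endfacet
  facet normal 0.0000 0.0000 1.0000
    outer loop
      vertex 0.0 0.0 16.4
      vertex 7.2 12.4 16.4
      vertex 7.2 27.9 16.4
    endloop
  endfacet
  facet normal 0.0000 0.0000 1.0000
    outer loop
      vertex 0.0 0.0 16.4
      vertex 7.2 27.9 16.4
      vertex 0.0 27.9 16.4
    endloop
  endfacet
  facet normal 0.0000 -1.0000 0.0000
    outer loop
      vertex 0.0 0.0 0.0
      vertex 25.5 0.0 0.0
      vertex 25.5 0.0 16.4
    endloop
  endfacet
  facet normal 0.0000 -1.0000 0.0000
    outer loop
      vertex 0.0 0.0 0.0
      vertex 25.5 0.0 16.4
      vertex 0.0 0.0 16.4
    endloop
  endfacet
  facet normal 1.0000 0.0000 0.0000
    outer loop
      vertex 25.5 0.0 0.0
      vertex 25.5 12.4 0.0
      vertex 25.5 12.4 16.4
    endloop
  endfacet
  facet normal 1.0000 0.0000 0.0000
    outer loop
      vertex 25.5 0.0 0.0
      vertex 25.5 12.4 16.4
      vertex 25.5 0.0 16.4
    endloop
  endfacet
  facet normal 0.0000 1.0000 0.0000
    outer loop
      vertex 25.5 12.4 0.0
      vertex 7.2 12.4 0.0
      vertex 7.2 12.4 16.4
    endloop
  endfacet
  facet normal 0.0000 1.0000 0.0000
    outer loop
      vertex 25.5 12.4 0.0
      vertex 7.2 12.4 16.4
      vertex 25.5 12.4 16.4
    endloop
  endfacet
  facet normal 1.0000 0.0000 0.0000
    outer loop
      vertex 7.2 12.4 0.0
      vertex 7.2 27.9 0.0
      vertex 7.2 27.9 16.4
    endloop
  endfacet
  facet normal 1.0000 0.0000 0.0000
    outer loop
      vertex 7.2 12.4 0.0
      vertex 7.2 27.9 16.4
      vertex 7.2 12.4 16.4
    endloop
  endfacet
  facet normal 0.0000 1.0000 0.0000
    outer loop
      vertex 7.2 27.9 0.0
      vertex 0.0 27.9 0.0
      vertex 0.0 27.9 16.4
    endloop
  endfacet
  facet normal 0.0000 1.0000 0.0000
    outer loop
      vertex 7.2 27.9 0.0
      vertex 0.0 27.9 16.4
      vertex 7.2 27.9 16.4
    endloop
  endfacet
  facet normal -1.0000 0.0000 0.0000
    outer loop
      vertex 0.0 27.9 0.0
      vertex 0.0 0.0 0.0
      vertex 0.0 0.0 16.4
    endloop
  endfacet
  facet normal -1.0000 0.0000 0.0000
    outer loop
      vertex 0.0 27.9 0.0
      vertex 0.0 0.0 16.4
      vertex 0.0 27.9 16.4
    endloop
  endfacet
endsolid part

The G0 Z moves step by Δz≈2.7 mm. Every layer's G1 loop is the same polygon, so the solid is a straight extrusion of it from z=0 to z≈16.4. Closing with flat bottom and top caps and triangulating gives 20 facets — an L-shaped prism: outer 25.5 × 27.9 mm, arm thicknesses ≈ 12.4 mm (horizontal) and 7.2 mm (vertical), extruded 16.4 mm in z.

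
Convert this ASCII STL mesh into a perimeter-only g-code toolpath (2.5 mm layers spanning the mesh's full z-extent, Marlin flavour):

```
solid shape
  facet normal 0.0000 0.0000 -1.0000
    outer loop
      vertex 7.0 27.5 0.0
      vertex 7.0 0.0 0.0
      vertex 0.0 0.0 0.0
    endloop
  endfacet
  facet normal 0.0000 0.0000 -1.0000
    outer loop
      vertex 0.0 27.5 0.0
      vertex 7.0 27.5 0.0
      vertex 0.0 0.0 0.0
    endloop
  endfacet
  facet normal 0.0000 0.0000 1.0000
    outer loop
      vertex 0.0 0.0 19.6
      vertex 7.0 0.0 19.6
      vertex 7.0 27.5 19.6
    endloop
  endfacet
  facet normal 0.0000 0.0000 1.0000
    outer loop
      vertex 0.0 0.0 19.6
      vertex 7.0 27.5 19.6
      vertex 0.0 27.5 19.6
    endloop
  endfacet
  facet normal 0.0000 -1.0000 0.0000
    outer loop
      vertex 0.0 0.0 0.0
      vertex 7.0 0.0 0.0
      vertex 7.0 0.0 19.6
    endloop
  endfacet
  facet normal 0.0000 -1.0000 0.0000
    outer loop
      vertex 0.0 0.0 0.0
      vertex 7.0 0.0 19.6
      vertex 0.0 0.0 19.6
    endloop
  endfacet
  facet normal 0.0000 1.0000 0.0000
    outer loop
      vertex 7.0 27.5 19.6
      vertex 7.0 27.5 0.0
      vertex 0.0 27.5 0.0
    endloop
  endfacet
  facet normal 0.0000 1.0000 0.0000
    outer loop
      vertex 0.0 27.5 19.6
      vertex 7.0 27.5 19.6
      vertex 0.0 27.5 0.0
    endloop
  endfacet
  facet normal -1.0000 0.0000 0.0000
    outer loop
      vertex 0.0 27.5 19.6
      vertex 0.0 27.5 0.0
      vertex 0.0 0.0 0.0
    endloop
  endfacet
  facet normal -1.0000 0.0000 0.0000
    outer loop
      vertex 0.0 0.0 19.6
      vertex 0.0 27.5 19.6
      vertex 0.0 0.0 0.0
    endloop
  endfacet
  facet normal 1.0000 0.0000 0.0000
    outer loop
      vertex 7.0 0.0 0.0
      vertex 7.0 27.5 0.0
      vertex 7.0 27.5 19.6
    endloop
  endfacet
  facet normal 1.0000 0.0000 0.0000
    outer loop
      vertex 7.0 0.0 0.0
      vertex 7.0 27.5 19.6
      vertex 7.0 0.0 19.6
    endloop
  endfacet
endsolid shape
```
; perimeter-only toolpath
G21 ; units = mm
G90 ; absolute positioning
G28 ; home
; layer 1
G0 Z2.5
G0 X0.0 Y0.0
G1 X7.0 Y0.0
G1 X7.0 Y27.5
G1 X0.0 Y27.5
G1 X0.0 Y0.0
; layer 2
G0 Z4.9
G0 X0.0 Y0.0
G1 X7.0 Y0.0
G1 X7.0 Y27.5
G1 X0.0 Y27.5
G1 X0.0 Y0.0
; layer 3
G0 Z7.4
G0 X0.0 Y0.0
G1 X7.0 Y0.0
G1 X7.0 Y27.5
G1 X0.0 Y27.5
G1 X0.0 Y0.0
; layer 4
G0 Z9.8
G0 X0.0 Y0.0
G1 X7.0 Y0.0
G1 X7.0 Y27.5
G1 X0.0 Y27.5
G1 X0.0 Y0.0
; layer 5
G0 Z12.2
G0 X0.0 Y0.0
G1 X7.0 Y0.0
G1 X7.0 Y27.5
G1 X0.0 Y27.5
G1 X0.0 Y0.0
; layer 6
G0 Z14.7
G0 X0.0 Y0.0
G1 X7.0 Y0.0
G1 X7.0 Y27.5
G1 X0.0 Y27.5
G1 X0.0 Y0.0
; layer 7
G0 Z17.2
G0 X0.0 Y0.0
G1 X7.0 Y0.0
G1 X7.0 Y27.5
G1 X0.0 Y27.5
G1 X0.0 Y0.0
; layer 8
G0 Z19.6
G0 X0.0 Y0.0
G1 X7.0 Y0.0
G1 X7.0 Y27.5
G1 X0.0 Y27.5
G1 X0.0 Y0.0
M2 ; end

The solid is a rectangular box, roughly 7 × 27.5 mm footprint and 19.6 mm tall. Slicing at Δz = 2.5 mm — 8 equal slices spanning the solid's height, so layer i sits at z = i·h/8 — gives 8 non-empty perimeters. Each is a 4-segment closed polygon; G0 lifts to the layer z and rapids to the start vertex, then G1 traces the edges.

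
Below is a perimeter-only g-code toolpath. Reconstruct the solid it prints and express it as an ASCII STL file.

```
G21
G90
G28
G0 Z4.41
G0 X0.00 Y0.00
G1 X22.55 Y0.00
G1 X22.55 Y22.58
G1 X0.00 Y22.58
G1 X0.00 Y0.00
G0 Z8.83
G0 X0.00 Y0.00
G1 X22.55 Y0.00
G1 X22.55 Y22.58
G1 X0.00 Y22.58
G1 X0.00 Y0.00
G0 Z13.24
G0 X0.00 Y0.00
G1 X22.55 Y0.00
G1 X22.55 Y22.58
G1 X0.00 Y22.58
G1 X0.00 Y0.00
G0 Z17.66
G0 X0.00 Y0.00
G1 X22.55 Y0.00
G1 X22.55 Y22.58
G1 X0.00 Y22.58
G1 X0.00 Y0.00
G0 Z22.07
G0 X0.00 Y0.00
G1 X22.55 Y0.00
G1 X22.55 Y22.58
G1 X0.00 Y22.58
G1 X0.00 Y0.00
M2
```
solid part
  facet normal 0.0000 0.0000 -1.0000
    outer loop
      vertex 22.55 22.58 0.00
      vertex 22.55 0.00 0.00
      vertex 0.00 0.00 0.00
    endloop
  endfacet
  facet normal 0.0000 0.0000 -1.0000
    outer loop
      vertex 0.00 22.58 0.00
      vertex 22.55 22.58 0.00
      vertex 0.00 0.00 0.00
    endloop
  endfacet
  facet normal 0.0000 0.0000 1.0000
    outer loop
      vertex 0.00 0.00 22.07
      vertex 22.55 0.00 22.07
      vertex 22.55 22.58 22.07
    endloop
  endfacet
  facet normal 0.0000 0.0000 1.0000
    outer loop
      vertex 0.00 0.00 22.07
      vertex 22.55 22.58 22.07
      vertex 0.00 22.58 22.07
    endloop
  endfacet
  facet normal 0.0000 -1.0000 0.0000
    outer loop
      vertex 0.00 0.00 0.00
      vertex 22.55 0.00 0.00
      vertex 22.55 0.00 22.07
    endloop
  endfacet
  facet normal 0.0000 -1.0000 0.0000
    outer loop
      vertex 0.00 0.00 0.00
      vertex 22.55 0.00 22.07
      vertex 0.00 0.00 22.07
    endloop
  endfacet
  facet normal 0.0000 1.0000 0.0000
    outer loop
      vertex 22.55 22.58 22.07
      vertex 22.55 22.58 0.00
      vertex 0.00 22.58 0.00
    endloop
  endfacet
  facet normal 0.0000 1.0000 0.0000
    outer loop
      vertex 0.00 22.58 22.07
      vertex 22.55 22.58 22.07
      vertex 0.00 22.58 0.00
    endloop
  endfacet
  facet normal -1.0000 0.0000 0.0000
    outer loop
      vertex 0.00 22.58 22.07
      vertex 0.00 22.58 0.00
      vertex 0.00 0.00 0.00
    endloop
  endfacet
  facet normal -1.0000 0.0000 0.0000
    outer loop
      vertex 0.00 0.00 22.07
      vertex 0.00 22.58 22.07
      vertex 0.00 0.00 0.00
    endloop
  endfacet
  facet normal 1.0000 0.0000 0.0000
    outer loop
      vertex 22.55 0.00 0.00
      vertex 22.55 22.58 0.00
      vertex 22.55 22.58 22.07
    endloop
  endfacet
  facet normal 1.0000 0.0000 0.0000
    outer loop
      vertex 22.55 0.00 0.00
      vertex 22.55 22.58 22.07
      vertex 22.55 0.00 22.07
    endloop
  endfacet
endsolid part

The G0 Z moves step by Δz≈4.41 mm. Every layer's G1 loop is the same polygon, so the solid is a straight extrusion of it from z=0 to z≈22.1. Closing with flat bottom and top caps and triangulating gives 12 facets — a rectangular box, roughly 22.6 × 22.6 mm footprint and 22.1 mm tall.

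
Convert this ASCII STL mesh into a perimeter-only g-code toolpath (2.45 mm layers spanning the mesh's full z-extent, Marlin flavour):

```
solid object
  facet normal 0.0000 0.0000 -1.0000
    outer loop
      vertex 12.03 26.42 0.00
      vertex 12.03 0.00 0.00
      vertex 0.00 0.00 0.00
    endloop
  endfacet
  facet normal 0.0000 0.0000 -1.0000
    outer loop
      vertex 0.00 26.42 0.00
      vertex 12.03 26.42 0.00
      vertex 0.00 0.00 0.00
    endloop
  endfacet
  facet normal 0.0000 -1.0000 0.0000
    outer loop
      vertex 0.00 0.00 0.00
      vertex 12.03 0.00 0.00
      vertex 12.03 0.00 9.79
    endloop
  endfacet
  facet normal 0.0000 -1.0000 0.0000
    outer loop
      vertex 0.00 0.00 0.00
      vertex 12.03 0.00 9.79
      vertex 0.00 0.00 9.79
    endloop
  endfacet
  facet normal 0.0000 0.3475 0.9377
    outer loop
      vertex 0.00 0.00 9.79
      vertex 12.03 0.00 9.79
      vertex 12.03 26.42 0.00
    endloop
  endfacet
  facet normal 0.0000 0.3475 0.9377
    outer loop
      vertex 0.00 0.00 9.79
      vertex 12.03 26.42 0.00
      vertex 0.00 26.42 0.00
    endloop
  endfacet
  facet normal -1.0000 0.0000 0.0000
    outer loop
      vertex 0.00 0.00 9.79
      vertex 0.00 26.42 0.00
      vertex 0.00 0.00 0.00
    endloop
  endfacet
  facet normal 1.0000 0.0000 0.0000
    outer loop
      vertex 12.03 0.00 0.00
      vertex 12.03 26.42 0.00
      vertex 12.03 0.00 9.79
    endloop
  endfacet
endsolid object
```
; perimeter-only toolpath
G21 ; units = mm
G90 ; absolute positioning
G28 ; home
; layer 1
G0 Z2.45
G0 X0.00 Y0.00
G1 X12.03 Y0.00
G1 X12.03 Y19.82
G1 X0.00 Y19.82
G1 X0.00 Y0.00
; layer 2
G0 Z4.89
G0 X0.00 Y0.00
G1 X12.03 Y0.00
G1 X12.03 Y13.21
G1 X0.00 Y13.21
G1 X0.00 Y0.00
; layer 3
G0 Z7.34
G0 X0.00 Y0.00
G1 X12.03 Y0.00
G1 X12.03 Y6.61
G1 X0.00 Y6.61
G1 X0.00 Y0.00
M2 ; end

The solid is a wedge (ramp): 12 × 26.4 mm base, rising to 9.79 mm along the y=0 edge and sloping linearly to z=0 at y=26.4. Slicing at Δz = 2.45 mm — 4 equal slices spanning the solid's height, so layer i sits at z = i·h/4 — gives 3 non-empty perimeters. Each is a 4-segment closed polygon; G0 lifts to the layer z and rapids to the start vertex, then G1 traces the edges. The cross-section shrinks linearly with z (the slice at the apex is degenerate and omitted).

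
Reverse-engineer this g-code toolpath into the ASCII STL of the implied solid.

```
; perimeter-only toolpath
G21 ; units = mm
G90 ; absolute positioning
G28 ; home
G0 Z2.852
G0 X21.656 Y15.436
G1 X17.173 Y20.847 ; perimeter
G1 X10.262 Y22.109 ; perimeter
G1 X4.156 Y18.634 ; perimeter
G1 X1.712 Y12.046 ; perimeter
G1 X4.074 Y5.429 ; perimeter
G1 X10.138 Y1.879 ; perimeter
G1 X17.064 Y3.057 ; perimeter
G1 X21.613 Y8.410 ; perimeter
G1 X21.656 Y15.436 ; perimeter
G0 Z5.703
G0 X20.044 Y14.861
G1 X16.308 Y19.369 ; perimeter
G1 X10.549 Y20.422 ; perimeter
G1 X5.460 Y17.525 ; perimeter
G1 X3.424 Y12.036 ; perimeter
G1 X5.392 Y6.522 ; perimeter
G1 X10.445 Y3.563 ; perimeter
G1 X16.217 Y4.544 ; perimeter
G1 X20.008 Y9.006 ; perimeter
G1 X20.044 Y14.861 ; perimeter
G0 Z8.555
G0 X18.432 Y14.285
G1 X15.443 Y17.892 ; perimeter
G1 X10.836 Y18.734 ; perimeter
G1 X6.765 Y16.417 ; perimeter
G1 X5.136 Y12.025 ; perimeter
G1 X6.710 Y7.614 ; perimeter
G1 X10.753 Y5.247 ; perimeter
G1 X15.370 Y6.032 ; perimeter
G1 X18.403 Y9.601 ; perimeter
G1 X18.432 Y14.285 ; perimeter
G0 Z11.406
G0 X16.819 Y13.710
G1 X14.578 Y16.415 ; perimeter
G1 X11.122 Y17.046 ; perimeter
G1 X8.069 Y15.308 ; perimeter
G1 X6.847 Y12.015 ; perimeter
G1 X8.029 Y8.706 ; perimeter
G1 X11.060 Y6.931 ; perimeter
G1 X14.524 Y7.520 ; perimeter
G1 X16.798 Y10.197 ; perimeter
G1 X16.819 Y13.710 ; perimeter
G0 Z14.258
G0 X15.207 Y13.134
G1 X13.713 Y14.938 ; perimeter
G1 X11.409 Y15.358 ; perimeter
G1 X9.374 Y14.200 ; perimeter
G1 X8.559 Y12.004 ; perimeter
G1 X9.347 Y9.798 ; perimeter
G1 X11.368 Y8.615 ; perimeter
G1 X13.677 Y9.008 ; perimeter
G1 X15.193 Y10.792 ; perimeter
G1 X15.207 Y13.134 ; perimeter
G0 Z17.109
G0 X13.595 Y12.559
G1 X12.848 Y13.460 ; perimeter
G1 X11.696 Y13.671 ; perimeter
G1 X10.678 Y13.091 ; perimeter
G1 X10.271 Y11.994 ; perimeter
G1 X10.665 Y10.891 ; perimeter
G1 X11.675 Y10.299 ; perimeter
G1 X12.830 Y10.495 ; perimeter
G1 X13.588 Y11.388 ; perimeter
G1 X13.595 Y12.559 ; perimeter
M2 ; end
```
solid part
  facet normal 0.0000 0.0000 -1.0000
    outer loop
      vertex 9.975 23.797 0.000
      vertex 18.038 22.324 0.000
      vertex 23.268 16.012 0.000
    endloop
  endfacet
  facet normal 0.0000 0.0000 -1.0000
    outer loop
      vertex 2.851 19.742 0.000
      vertex 9.975 23.797 0.000
      vertex 23.268 16.012 0.000
    endloop
  endfacet
  facet normal 0.0000 0.0000 -1.0000
    outer loop
      vertex 0.000 12.057 0.000
      vertex 2.851 19.742 0.000
      vertex 23.268 16.012 0.000
    endloop
  endfacet
  facet normal 0.0000 0.0000 -1.0000
    outer loop
      vertex 2.756 4.337 0.000
      vertex 0.000 12.057 0.000
      vertex 23.268 16.012 0.000
    endloop
  endfacet
  facet normal 0.0000 0.0000 -1.0000
    outer loop
      vertex 9.830 0.195 0.000
      vertex 2.756 4.337 0.000
      vertex 23.268 16.012 0.000
    endloop
  endfacet
  facet normal 0.0000 0.0000 -1.0000
    outer loop
      vertex 17.911 1.569 0.000
      vertex 9.830 0.195 0.000
      vertex 23.268 16.012 0.000
    endloop
  endfacet
  facet normal 0.0000 0.0000 -1.0000
    outer loop
      vertex 23.218 7.815 0.000
      vertex 17.911 1.569 0.000
      vertex 23.268 16.012 0.000
    endloop
  endfacet
  facet normal 0.6707 0.5557 0.4913
    outer loop
      vertex 23.268 16.012 0.000
      vertex 18.038 22.324 0.000
      vertex 11.983 11.983 19.961
    endloop
  endfacet
  facet normal 0.1565 0.8568 0.4913
    outer loop
      vertex 18.038 22.324 0.000
      vertex 9.975 23.797 0.000
      vertex 11.983 11.983 19.961
    endloop
  endfacet
  facet normal -0.4309 0.7569 0.4913
    outer loop
      vertex 9.975 23.797 0.000
      vertex 2.851 19.742 0.000
      vertex 11.983 11.983 19.961
    endloop
  endfacet
  facet normal -0.8166 0.3029 0.4913
    outer loop
      vertex 2.851 19.742 0.000
      vertex 0.000 12.057 0.000
      vertex 11.983 11.983 19.961
    endloop
  endfacet
  facet normal -0.8203 -0.2928 0.4913
    outer loop
      vertex 0.000 12.057 0.000
      vertex 2.756 4.337 0.000
      vertex 11.983 11.983 19.961
    endloop
  endfacet
  facet normal -0.4401 -0.7516 0.4913
    outer loop
      vertex 2.756 4.337 0.000
      vertex 9.830 0.195 0.000
      vertex 11.983 11.983 19.961
    endloop
  endfacet
  facet normal 0.1460 -0.8587 0.4913
    outer loop
      vertex 9.830 0.195 0.000
      vertex 17.911 1.569 0.000
      vertex 11.983 11.983 19.961
    endloop
  endfacet
  facet normal 0.6637 -0.5640 0.4913
    outer loop
      vertex 17.911 1.569 0.000
      vertex 23.218 7.815 0.000
      vertex 11.983 11.983 19.961
    endloop
  endfacet
  facet normal 0.8710 -0.0053 0.4913
    outer loop
      vertex 23.218 7.815 0.000
      vertex 23.268 16.012 0.000
      vertex 11.983 11.983 19.961
    endloop
  endfacet
endsolid part

The G0 Z moves step by Δz≈2.852 mm. The G1 loops shrink linearly with z, so the solid tapers from its base footprint up to z≈20. Closing with a flat bottom cap and the tapered top and triangulating gives 16 facets — a regular 9-sided pyramid, base circumscribed radius ≈ 12 mm, apex at z ≈ 20 mm.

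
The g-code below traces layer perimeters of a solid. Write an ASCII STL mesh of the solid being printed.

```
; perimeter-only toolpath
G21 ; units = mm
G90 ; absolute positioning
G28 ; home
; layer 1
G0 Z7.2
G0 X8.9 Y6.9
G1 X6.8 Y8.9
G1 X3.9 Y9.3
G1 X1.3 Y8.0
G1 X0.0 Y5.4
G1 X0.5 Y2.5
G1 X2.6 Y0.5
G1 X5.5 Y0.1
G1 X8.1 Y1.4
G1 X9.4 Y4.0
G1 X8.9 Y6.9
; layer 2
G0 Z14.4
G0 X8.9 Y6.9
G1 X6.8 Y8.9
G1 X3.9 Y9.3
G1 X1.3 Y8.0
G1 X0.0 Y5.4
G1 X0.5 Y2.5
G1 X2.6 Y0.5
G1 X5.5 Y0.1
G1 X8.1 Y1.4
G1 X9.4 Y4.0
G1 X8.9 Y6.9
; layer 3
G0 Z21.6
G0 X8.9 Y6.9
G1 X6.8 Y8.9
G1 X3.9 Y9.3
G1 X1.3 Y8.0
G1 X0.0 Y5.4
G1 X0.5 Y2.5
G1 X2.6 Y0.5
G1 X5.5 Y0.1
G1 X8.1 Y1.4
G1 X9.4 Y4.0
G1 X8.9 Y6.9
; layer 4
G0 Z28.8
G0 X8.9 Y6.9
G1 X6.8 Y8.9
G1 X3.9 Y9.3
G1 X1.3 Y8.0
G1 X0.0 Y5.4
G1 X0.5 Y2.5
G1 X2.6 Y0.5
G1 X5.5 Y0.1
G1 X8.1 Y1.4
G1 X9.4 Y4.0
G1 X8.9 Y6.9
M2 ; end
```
solid part
  facet normal 0.0000 0.0000 -1.0000
    outer loop
      vertex 3.9 9.3 0.0
      vertex 6.8 8.9 0.0
      vertex 8.9 6.9 0.0
    endloop
  endfacet
  facet normal 0.0000 0.0000 -1.0000
    outer loop
      vertex 1.3 8.0 0.0
      vertex 3.9 9.3 0.0
      vertex 8.9 6.9 0.0
    endloop
  endfacet
  facet normal 0.0000 0.0000 -1.0000
    outer loop
      vertex 0.0 5.4 0.0
      vertex 1.3 8.0 0.0
      vertex 8.9 6.9 0.0
    endloop
  endfacet
  facet normal 0.0000 0.0000 -1.0000
    outer loop
      vertex 0.5 2.5 0.0
      vertex 0.0 5.4 0.0
      vertex 8.9 6.9 0.0
    endloop
  endfacet
  facet normal 0.0000 0.0000 -1.0000
    outer loop
      vertex 2.6 0.5 0.0
      vertex 0.5 2.5 0.0
      vertex 8.9 6.9 0.0
    endloop
  endfacet
  facet normal 0.0000 0.0000 -1.0000
    outer loop
      vertex 5.5 0.1 0.0
      vertex 2.6 0.5 0.0
      vertex 8.9 6.9 0.0
    endloop
  endfacet
  facet normal 0.0000 0.0000 -1.0000
    outer loop
      vertex 8.1 1.4 0.0
      vertex 5.5 0.1 0.0
      vertex 8.9 6.9 0.0
    endloop
  endfacet
  facet normal 0.0000 0.0000 -1.0000
    outer loop
      vertex 9.4 4.0 0.0
      vertex 8.1 1.4 0.0
      vertex 8.9 6.9 0.0
    endloop
  endfacet
  facet normal 0.0000 0.0000 1.0000
    outer loop
      vertex 8.9 6.9 28.8
      vertex 6.8 8.9 28.8
      vertex 3.9 9.3 28.8
    endloop
  endfacet
  facet normal 0.0000 0.0000 1.0000
    outer loop
      vertex 8.9 6.9 28.8
      vertex 3.9 9.3 28.8
      vertex 1.3 8.0 28.8
    endloop
  endfacet
  facet normal 0.0000 0.0000 1.0000
    outer loop
      vertex 8.9 6.9 28.8
      vertex 1.3 8.0 28.8
      vertex 0.0 5.4 28.8
    endloop
  endfacet
  facet normal 0.0000 0.0000 1.0000
    outer loop
      vertex 8.9 6.9 28.8
      vertex 0.0 5.4 28.8
      vertex 0.5 2.5 28.8
    endloop
  endfacet
  facet normal 0.0000 0.0000 1.0000
    outer loop
      vertex 8.9 6.9 28.8
      vertex 0.5 2.5 28.8
      vertex 2.6 0.5 28.8
    endloop
  endfacet
  facet normal 0.0000 0.0000 1.0000
    outer loop
      vertex 8.9 6.9 28.8
      vertex 2.6 0.5 28.8
      vertex 5.5 0.1 28.8
    endloop
  endfacet
  facet normal 0.0000 0.0000 1.0000
    outer loop
      vertex 8.9 6.9 28.8
      vertex 5.5 0.1 28.8
      vertex 8.1 1.4 28.8
    endloop
  endfacet
  facet normal 0.0000 0.0000 1.0000
    outer loop
      vertex 8.9 6.9 28.8
      vertex 8.1 1.4 28.8
      vertex 9.4 4.0 28.8
    endloop
  endfacet
  facet normal 0.6897 0.7241 0.0000
    outer loop
      vertex 8.9 6.9 0.0
      vertex 6.8 8.9 0.0
      vertex 6.8 8.9 28.8
    endloop
  endfacet
  facet normal 0.6897 0.7241 0.0000
    outer loop
      vertex 8.9 6.9 0.0
      vertex 6.8 8.9 28.8
      vertex 8.9 6.9 28.8
    endloop
  endfacet
  facet normal 0.1366 0.9906 0.0000
    outer loop
      vertex 6.8 8.9 0.0
      vertex 3.9 9.3 0.0
      vertex 3.9 9.3 28.8
    endloop
  endfacet
  facet normal 0.1366 0.9906 0.0000
    outer loop
      vertex 6.8 8.9 0.0
      vertex 3.9 9.3 28.8
      vertex 6.8 8.9 28.8
    endloop
  endfacet
  facet normal -0.4472 0.8944 0.0000
    outer loop
      vertex 3.9 9.3 0.0
      vertex 1.3 8.0 0.0
      vertex 1.3 8.0 28.8
    endloop
  endfacet
  facet normal -0.4472 0.8944 0.0000
    outer loop
      vertex 3.9 9.3 0.0
      vertex 1.3 8.0 28.8
      vertex 3.9 9.3 28.8
    endloop
  endfacet
  facet normal -0.8944 0.4472 0.0000
    outer loop
      vertex 1.3 8.0 0.0
      vertex 0.0 5.4 0.0
      vertex 0.0 5.4 28.8
    endloop
  endfacet
  facet normal -0.8944 0.4472 0.0000
    outer loop
      vertex 1.3 8.0 0.0
      vertex 0.0 5.4 28.8
      vertex 1.3 8.0 28.8
    endloop
  endfacet
  facet normal -0.9855 -0.1699 0.0000
    outer loop
      vertex 0.0 5.4 0.0
      vertex 0.5 2.5 0.0
      vertex 0.5 2.5 28.8
    endloop
  endfacet
  facet normal -0.9855 -0.1699 0.0000
    outer loop
      vertex 0.0 5.4 0.0
      vertex 0.5 2.5 28.8
      vertex 0.0 5.4 28.8
    endloop
  endfacet
  facet normal -0.6897 -0.7241 0.0000
    outer loop
      vertex 0.5 2.5 0.0
      vertex 2.6 0.5 0.0
      vertex 2.6 0.5 28.8
    endloop
  endfacet
  facet normal -0.6897 -0.7241 0.0000
    outer loop
      vertex 0.5 2.5 0.0
      vertex 2.6 0.5 28.8
      vertex 0.5 2.5 28.8
    endloop
  endfacet
  facet normal -0.1366 -0.9906 0.0000
    outer loop
      vertex 2.6 0.5 0.0
      vertex 5.5 0.1 0.0
      vertex 5.5 0.1 28.8
    endloop
  endfacet
  facet normal -0.1366 -0.9906 0.0000
    outer loop
      vertex 2.6 0.5 0.0
      vertex 5.5 0.1 28.8
      vertex 2.6 0.5 28.8
    endloop
  endfacet
  facet normal 0.4472 -0.8944 0.0000
    outer loop
      vertex 5.5 0.1 0.0
      vertex 8.1 1.4 0.0
      vertex 8.1 1.4 28.8
    endloop
  endfacet
  facet normal 0.4472 -0.8944 0.0000
    outer loop
      vertex 5.5 0.1 0.0
      vertex 8.1 1.4 28.8
      vertex 5.5 0.1 28.8
    endloop
  endfacet
  facet normal 0.8944 -0.4472 0.0000
    outer loop
      vertex 8.1 1.4 0.0
      vertex 9.4 4.0 0.0
      vertex 9.4 4.0 28.8
    endloop
  endfacet
  facet normal 0.8944 -0.4472 0.0000
    outer loop
      vertex 8.1 1.4 0.0
      vertex 9.4 4.0 28.8
      vertex 8.1 1.4 28.8
    endloop
  endfacet
  facet normal 0.9855 0.1699 0.0000
    outer loop
      vertex 9.4 4.0 0.0
      vertex 8.9 6.9 0.0
      vertex 8.9 6.9 28.8
    endloop
  endfacet
  facet normal 0.9855 0.1699 0.0000
    outer loop
      vertex 9.4 4.0 0.0
      vertex 8.9 6.9 28.8
      vertex 9.4 4.0 28.8
    endloop
  endfacet
endsolid part

The G0 Z moves step by Δz≈7.2 mm. Every layer's G1 loop is the same polygon, so the solid is a straight extrusion of it from z=0 to z≈28.8. Closing with flat bottom and top caps and triangulating gives 36 facets — a regular 10-sided prism (a cylinder approximated with 10 flat sides), circumscribed radius ≈ 4.7 mm, height ≈ 28.8 mm.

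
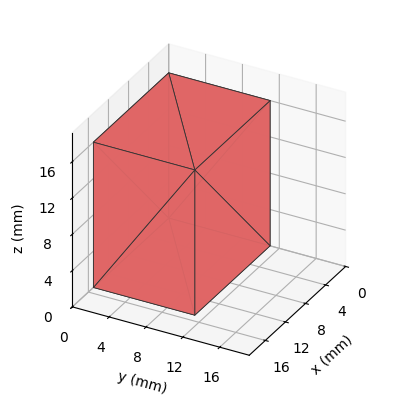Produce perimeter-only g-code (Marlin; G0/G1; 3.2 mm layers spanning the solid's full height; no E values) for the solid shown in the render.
Reading the render: the shape is a rectangular box, roughly 15 × 11 mm footprint and 16 mm tall (dimensions read to the nearest mm from the axis ticks). For the g-code, the solid's height is divided into equal slices at the stated Δz and each level perimeter traced with G1 moves after a G0 lift.

; perimeter-only toolpath
G21 ; units = mm
G90 ; absolute positioning
G28 ; home
; layer 1
G0 Z3.2
G0 X0.0 Y0.0
G1 X15.0 Y0.0
G1 X15.0 Y11.0
G1 X0.0 Y11.0
G1 X0.0 Y0.0
; layer 2
G0 Z6.4
G0 X0.0 Y0.0
G1 X15.0 Y0.0
G1 X15.0 Y11.0
G1 X0.0 Y11.0
G1 X0.0 Y0.0
; layer 3
G0 Z9.6
G0 X0.0 Y0.0
G1 X15.0 Y0.0
G1 X15.0 Y11.0
G1 X0.0 Y11.0
G1 X0.0 Y0.0
; layer 4
G0 Z12.8
G0 X0.0 Y0.0
G1 X15.0 Y0.0
G1 X15.0 Y11.0
G1 X0.0 Y11.0
G1 X0.0 Y0.0
; layer 5
G0 Z16.0
G0 X0.0 Y0.0
G1 X15.0 Y0.0
G1 X15.0 Y11.0
G1 X0.0 Y11.0
G1 X0.0 Y0.0
M2 ; end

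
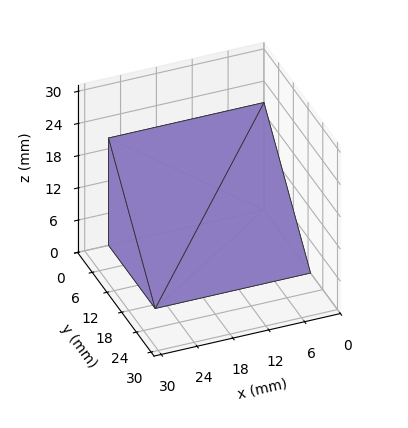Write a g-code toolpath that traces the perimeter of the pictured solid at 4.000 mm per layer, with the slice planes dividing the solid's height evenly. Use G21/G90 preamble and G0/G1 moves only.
Reading the render: the shape is a wedge (ramp): 26 × 19 mm base, rising to 20 mm along the y=0 edge and sloping linearly to z=0 at y=19 (dimensions read to the nearest mm from the axis ticks). For the g-code, the solid's height is divided into equal slices at the stated Δz and each level perimeter traced with G1 moves after a G0 lift.

; perimeter-only toolpath
G21 ; units = mm
G90 ; absolute positioning
G28 ; home
; layer 1
G0 Z4.000
G0 X0.000 Y0.000
G1 X26.000 Y0.000
G1 X26.000 Y15.200
G1 X0.000 Y15.200
G1 X0.000 Y0.000
; layer 2
G0 Z8.000
G0 X0.000 Y0.000
G1 X26.000 Y0.000
G1 X26.000 Y11.400
G1 X0.000 Y11.400
G1 X0.000 Y0.000
; layer 3
G0 Z12.000
G0 X0.000 Y0.000
G1 X26.000 Y0.000
G1 X26.000 Y7.600
G1 X0.000 Y7.600
G1 X0.000 Y0.000
; layer 4
G0 Z16.000
G0 X0.000 Y0.000
G1 X26.000 Y0.000
G1 X26.000 Y3.800
G1 X0.000 Y3.800
G1 X0.000 Y0.000
M2 ; end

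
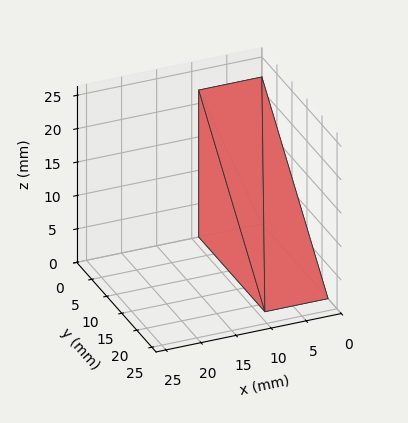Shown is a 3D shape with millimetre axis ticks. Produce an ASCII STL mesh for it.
Reading the render: the shape is a wedge (ramp): 9 × 22 mm base, rising to 22 mm along the y=0 edge and sloping linearly to z=0 at y=22 (dimensions read to the nearest mm from the axis ticks). For the STL, each face is triangulated and given an outward normal.

solid part
  facet normal 0.0000 0.0000 -1.0000
    outer loop
      vertex 9.0 22.0 0.0
      vertex 9.0 0.0 0.0
      vertex 0.0 0.0 0.0
    endloop
  endfacet
  facet normal 0.0000 0.0000 -1.0000
    outer loop
      vertex 0.0 22.0 0.0
      vertex 9.0 22.0 0.0
      vertex 0.0 0.0 0.0
    endloop
  endfacet
  facet normal 0.0000 -1.0000 0.0000
    outer loop
      vertex 0.0 0.0 0.0
      vertex 9.0 0.0 0.0
      vertex 9.0 0.0 22.0
    endloop
  endfacet
  facet normal 0.0000 -1.0000 0.0000
    outer loop
      vertex 0.0 0.0 0.0
      vertex 9.0 0.0 22.0
      vertex 0.0 0.0 22.0
    endloop
  endfacet
  facet normal 0.0000 0.7071 0.7071
    outer loop
      vertex 0.0 0.0 22.0
      vertex 9.0 0.0 22.0
      vertex 9.0 22.0 0.0
    endloop
  endfacet
  facet normal 0.0000 0.7071 0.7071
    outer loop
      vertex 0.0 0.0 22.0
      vertex 9.0 22.0 0.0
      vertex 0.0 22.0 0.0
    endloop
  endfacet
  facet normal -1.0000 0.0000 0.0000
    outer loop
      vertex 0.0 0.0 22.0
      vertex 0.0 22.0 0.0
      vertex 0.0 0.0 0.0
    endloop
  endfacet
  facet normal 1.0000 0.0000 0.0000
    outer loop
      vertex 9.0 0.0 0.0
      vertex 9.0 22.0 0.0
      vertex 9.0 0.0 22.0
    endloop
  endfacet
endsolid part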